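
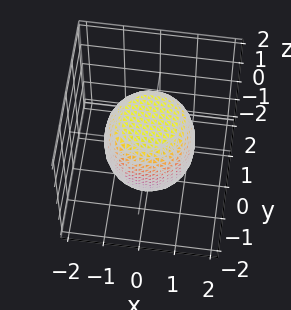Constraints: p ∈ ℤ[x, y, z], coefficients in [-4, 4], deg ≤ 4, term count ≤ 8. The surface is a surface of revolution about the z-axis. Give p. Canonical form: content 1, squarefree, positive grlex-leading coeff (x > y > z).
2*x^4 + 4*x^2*y^2 + 2*y^4 - x^2 - y^2 + 2*z^2 - 3

First, the degree is 4 — no degree-3 surface has this shape.
Then, by symmetry, the surface is invariant under rotation about z: p = q(x² + y², z).
Then, from the axis intercepts and sections: a circular section at z = 1 has radius exactly 1.
Finally, solving for integer coefficients yields p as stated.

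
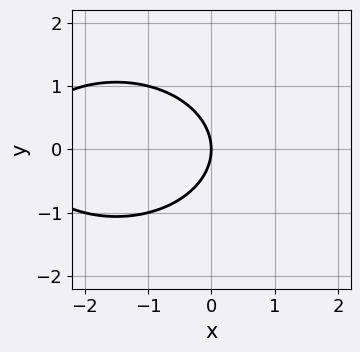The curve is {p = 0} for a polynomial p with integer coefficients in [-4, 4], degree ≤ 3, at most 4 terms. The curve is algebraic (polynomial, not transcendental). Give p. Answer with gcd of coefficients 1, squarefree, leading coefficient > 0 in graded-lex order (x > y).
1. The degree is 2 — the shape is more complex than any degree-1 curve.
2. Symmetries: it's symmetric under y → −y, forcing even powers of y.
3. Reading off the gridlines: it crosses the y-axis at the gridline y = 0; one x-axis crossing is at x = 0.
4. Assembling these constraints gives the stated polynomial.

x^2 + 2*y^2 + 3*x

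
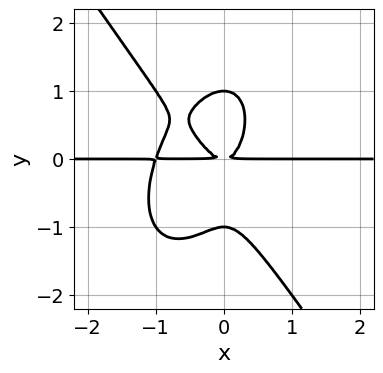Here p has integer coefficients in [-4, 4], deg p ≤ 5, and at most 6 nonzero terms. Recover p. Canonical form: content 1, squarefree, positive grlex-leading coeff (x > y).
3*x^3*y + y^4 + 3*x^2*y - y^2

First, deg p = 4. No degree-3 curve has this shape.
Next, reading off the gridlines: the y-axis gridline crossings are at y ∈ {-1, 1}; the visible x-axis segment lies entirely on the curve.
Finally, putting this together gives p.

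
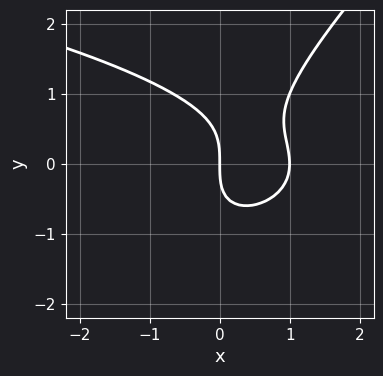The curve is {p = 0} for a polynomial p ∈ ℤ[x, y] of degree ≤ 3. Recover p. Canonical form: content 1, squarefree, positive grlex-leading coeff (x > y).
2*x*y^2 - 2*y^3 + 3*x^2 - 3*x

First, degree: no degree-2 curve has this shape, so deg p = 3.
Next, from the visible intercepts: the x-axis gridline crossings are at x ∈ {0, 1}; it crosses the y-axis at the gridline y = 0.
Finally, assembling these constraints gives the stated polynomial.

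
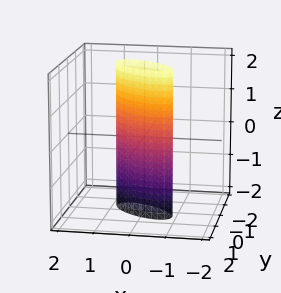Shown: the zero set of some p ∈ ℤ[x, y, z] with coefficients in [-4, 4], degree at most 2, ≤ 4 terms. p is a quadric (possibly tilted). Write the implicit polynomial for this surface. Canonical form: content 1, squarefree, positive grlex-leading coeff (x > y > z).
(a) deg p = 2.
(b) Against the integer gridlines: the surface avoids every integer z-axis point in the box.
(c) These observations pin down the coefficients.

2*x^2 + 3*x*y + 3*y^2 - 1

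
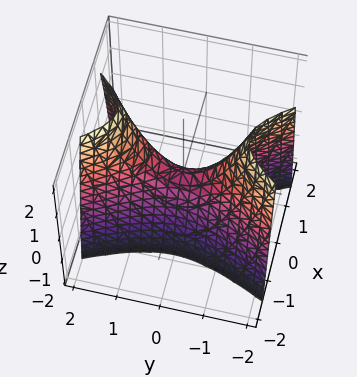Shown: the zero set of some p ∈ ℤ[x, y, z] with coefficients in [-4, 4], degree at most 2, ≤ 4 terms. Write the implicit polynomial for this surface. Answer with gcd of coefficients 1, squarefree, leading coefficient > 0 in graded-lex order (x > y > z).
3*x^2 - y^2 + z

First, degree: a saddle surface; a quadric, so deg p = 2.
Then, symmetries: the x ↦ −x reflection is a symmetry, so x appears only in even powers; mirror symmetry y ↦ −y ⇒ only even powers of y.
Then, against the integer gridlines: it crosses the z-axis at the gridline z = 0; it meets the x-axis at x = 0 (among the integer gridlines); it meets the y-axis at y = 0 (among the integer gridlines).
Finally, the integer polynomial consistent with all of this is the stated p.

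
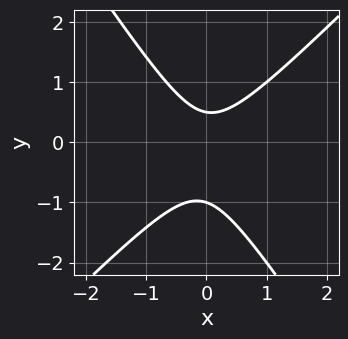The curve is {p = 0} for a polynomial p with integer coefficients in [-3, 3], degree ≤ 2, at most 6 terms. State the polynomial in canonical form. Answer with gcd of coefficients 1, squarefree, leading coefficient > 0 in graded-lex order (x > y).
3*x^2 - x*y - 2*y^2 - y + 1

(a) deg p = 2. A generic line meets the curve in up to 2 points.
(b) Against the integer gridlines: one y-axis crossing is at y = -1; the curve avoids every integer x-axis point in the box.
(c) Together with the visible shape, these determine p as stated.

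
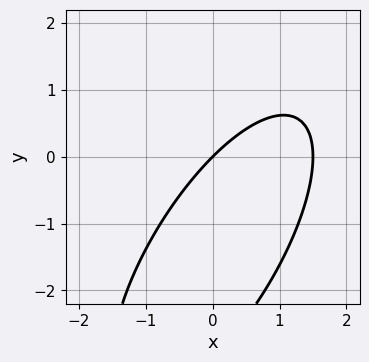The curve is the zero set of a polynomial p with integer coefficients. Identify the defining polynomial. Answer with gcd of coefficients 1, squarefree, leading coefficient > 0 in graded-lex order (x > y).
1. Degree: the shape is more complex than any degree-1 curve, so deg p = 2.
2. From the axis intercepts and sections: it meets the y-axis at y = 0 (among the integer gridlines); it meets the x-axis at x = 0 (among the integer gridlines).
3. Together with the visible shape, these determine p as stated.

2*x^2 - 2*x*y + y^2 - 3*x + 3*y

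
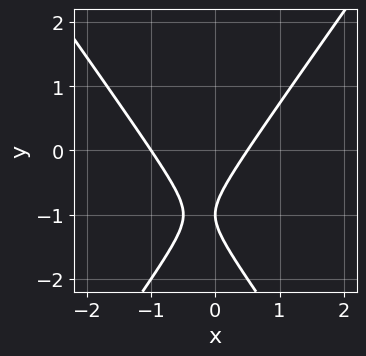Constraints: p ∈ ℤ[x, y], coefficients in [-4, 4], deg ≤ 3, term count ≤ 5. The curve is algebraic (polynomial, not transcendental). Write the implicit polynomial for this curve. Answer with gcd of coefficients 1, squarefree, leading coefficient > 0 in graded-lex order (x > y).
2*x^2 - y^2 + x - 2*y - 1

First, the degree is 2 — a generic line meets the curve in up to 2 points.
Then, from the visible intercepts: it crosses the x-axis at the gridline x = -1; it meets the y-axis at y = -1 (among the integer gridlines).
Finally, these observations pin down the coefficients.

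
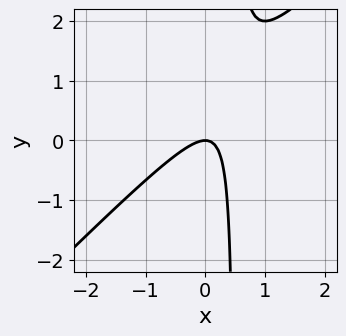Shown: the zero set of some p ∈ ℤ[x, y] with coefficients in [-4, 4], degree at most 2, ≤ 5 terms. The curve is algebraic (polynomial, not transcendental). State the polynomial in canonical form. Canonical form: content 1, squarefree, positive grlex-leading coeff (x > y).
2*x^2 - 2*x*y + y

(a) The degree is 2 — a generic line meets the curve in up to 2 points.
(b) Checking where it meets the axes: one x-axis crossing is at x = 0; it crosses the y-axis at the gridline y = 0.
(c) Together with the visible shape, these determine p as stated.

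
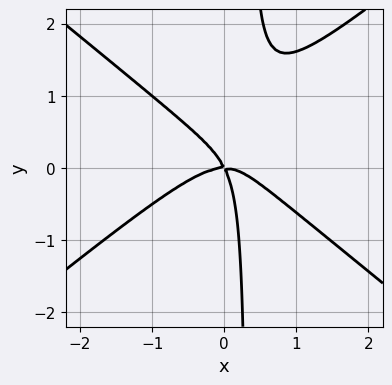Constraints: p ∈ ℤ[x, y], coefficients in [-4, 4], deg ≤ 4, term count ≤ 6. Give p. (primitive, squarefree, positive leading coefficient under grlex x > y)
2*x^3 - 3*x*y^2 + 2*x*y + y^2

(a) deg p = 3.
(b) Against the integer gridlines: it crosses the x-axis at the gridline x = 0; it meets the y-axis at y = 0 (among the integer gridlines).
(c) Assembling these constraints gives the stated polynomial.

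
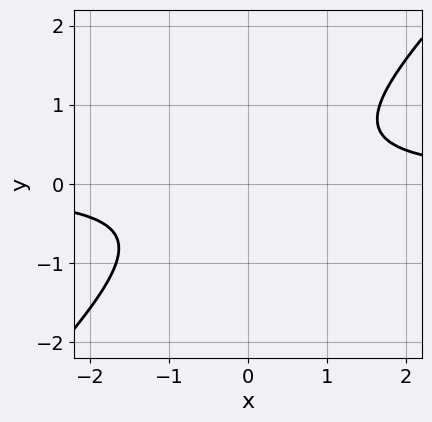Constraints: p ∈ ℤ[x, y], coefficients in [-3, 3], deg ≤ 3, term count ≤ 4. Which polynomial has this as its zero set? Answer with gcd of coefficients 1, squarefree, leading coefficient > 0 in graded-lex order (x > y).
(a) Degree: a generic line meets the curve in up to 2 points, so deg p = 2.
(b) From the axis intercepts and sections: it misses every integer gridline on the y-axis; no x-intercept at any integer in the box.
(c) Fitting integer coefficients to these (and the overall shape) gives p.

3*x*y - 3*y^2 - 2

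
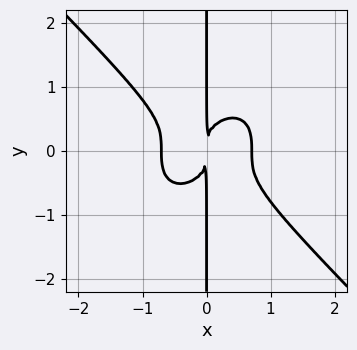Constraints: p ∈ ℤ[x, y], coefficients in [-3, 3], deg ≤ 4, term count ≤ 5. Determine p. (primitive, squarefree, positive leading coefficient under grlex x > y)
2*x^4 + 2*x*y^3 - x^2

The degree is 4 — no degree-3 curve has this shape.
Reading off the gridlines: every point of the y-axis in the box is on the curve.
Assembling these constraints gives the stated polynomial.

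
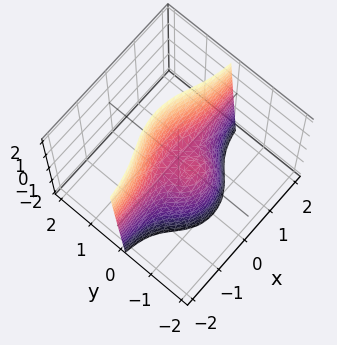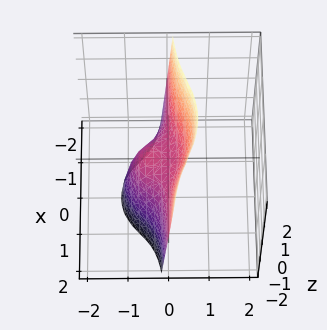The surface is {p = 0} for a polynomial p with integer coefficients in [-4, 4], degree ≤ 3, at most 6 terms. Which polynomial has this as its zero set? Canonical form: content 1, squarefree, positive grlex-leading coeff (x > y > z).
1. deg p = 3.
2. Reading off the gridlines: every point of the x-axis in the box is on the surface; it crosses the z-axis at the gridline z = 0.
3. Fitting integer coefficients to these (and the overall shape) gives p.

3*x^2*y + 3*y^3 + 2*y^2 - z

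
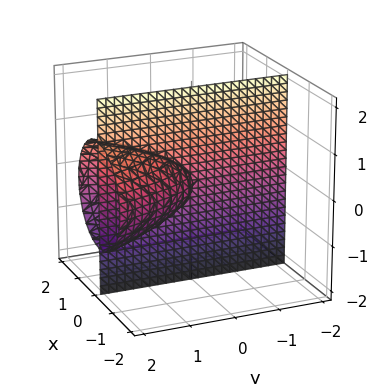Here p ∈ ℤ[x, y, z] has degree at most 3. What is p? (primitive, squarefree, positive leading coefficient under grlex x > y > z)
3*x^3 + 3*x*z^2 - 2*x*y

First, the picture has 2 separate pieces. Treating them together as one polynomial.
Next, deg p = 3. A generic line meets the surface in up to 3 points.
Then, against the integer gridlines: the visible y-axis segment lies entirely on the surface; the visible z-axis segment lies entirely on the surface.
Finally, the integer polynomial consistent with all of this is the stated p.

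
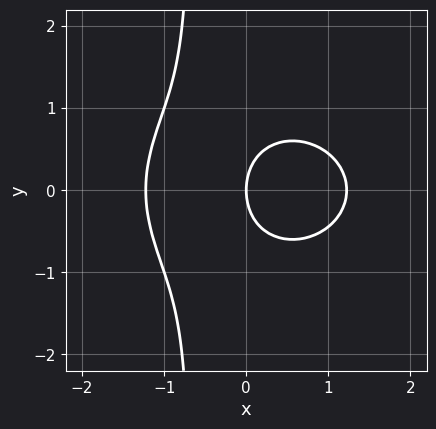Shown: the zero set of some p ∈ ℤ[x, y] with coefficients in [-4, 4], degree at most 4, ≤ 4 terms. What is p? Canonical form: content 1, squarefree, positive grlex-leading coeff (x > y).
1. deg p = 3. A generic line meets the curve in up to 3 points.
2. Symmetries: mirror symmetry y ↦ −y ⇒ only even powers of y.
3. Against the integer gridlines: it crosses the x-axis at the gridline x = 0; it meets the y-axis at y = 0 (among the integer gridlines).
4. Together with the visible shape, these determine p as stated.

2*x^3 + 3*x*y^2 + 2*y^2 - 3*x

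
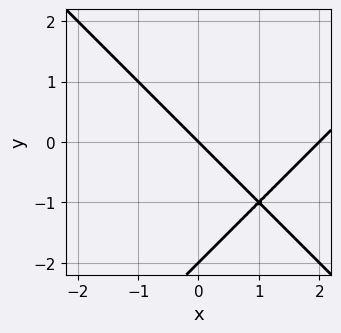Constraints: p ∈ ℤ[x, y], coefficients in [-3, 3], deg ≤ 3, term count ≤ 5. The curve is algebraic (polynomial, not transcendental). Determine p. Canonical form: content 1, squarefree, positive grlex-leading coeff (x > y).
deg p = 2.
Against the integer gridlines: the x-axis gridline crossings are at x ∈ {0, 2}; among the integer gridlines, it crosses the y-axis at y ∈ {-2, 0}.
These observations pin down the coefficients.

x^2 - y^2 - 2*x - 2*y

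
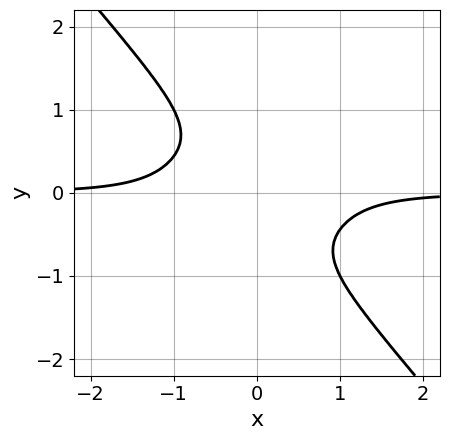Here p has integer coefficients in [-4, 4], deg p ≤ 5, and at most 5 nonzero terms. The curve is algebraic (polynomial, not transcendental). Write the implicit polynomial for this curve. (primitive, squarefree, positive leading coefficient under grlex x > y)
2*x^3*y - x^2*y^2 + 2*y^4 + 1

1. deg p = 4.
2. From the visible intercepts: the curve avoids every integer y-axis point in the box; it misses every integer gridline on the x-axis.
3. The integer polynomial consistent with all of this is the stated p.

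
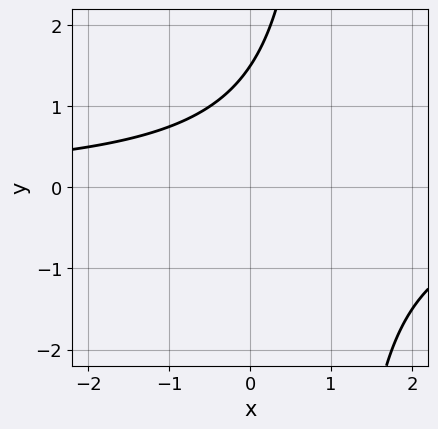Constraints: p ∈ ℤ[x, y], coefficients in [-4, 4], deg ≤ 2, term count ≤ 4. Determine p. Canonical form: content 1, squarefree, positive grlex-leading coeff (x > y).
deg p = 2. No degree-1 curve has this shape.
Observable constraints: it misses every integer gridline on the x-axis.
Fitting integer coefficients to these (and the overall shape) gives p.

2*x*y - 2*y + 3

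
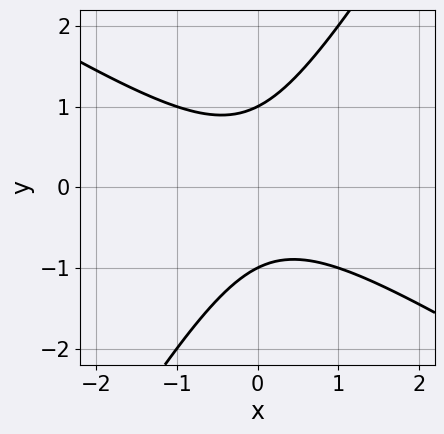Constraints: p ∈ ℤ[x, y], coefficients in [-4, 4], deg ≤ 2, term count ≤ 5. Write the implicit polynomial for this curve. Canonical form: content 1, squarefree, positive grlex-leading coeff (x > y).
(a) deg p = 2.
(b) Against the integer gridlines: the curve avoids every integer x-axis point in the box; the y-axis gridline crossings are at y ∈ {-1, 1}.
(c) The integer polynomial consistent with all of this is the stated p.

x^2 + x*y - y^2 + 1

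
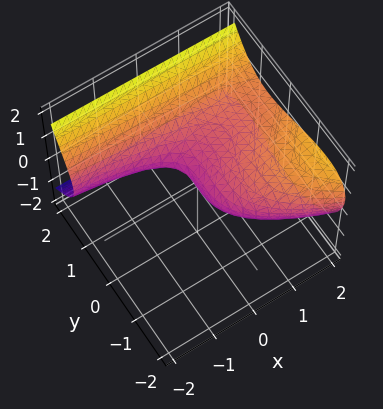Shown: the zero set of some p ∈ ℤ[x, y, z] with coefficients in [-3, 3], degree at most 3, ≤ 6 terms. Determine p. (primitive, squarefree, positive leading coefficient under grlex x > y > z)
y^3 + y^2*z - x*y - 3*z^2 + 2*x

First, degree: no degree-2 surface has this shape, so deg p = 3.
Next, against the integer gridlines: it meets the x-axis at x = 0 (among the integer gridlines); one z-axis crossing is at z = 0; it crosses the y-axis at the gridline y = 0.
Finally, putting this together gives p.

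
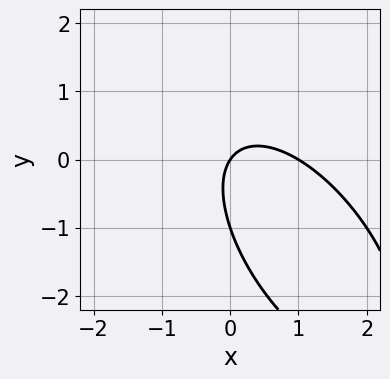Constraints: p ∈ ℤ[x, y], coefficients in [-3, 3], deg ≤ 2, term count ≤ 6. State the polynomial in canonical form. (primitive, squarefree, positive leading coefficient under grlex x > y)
3*x^2 + 3*x*y + 2*y^2 - 3*x + 2*y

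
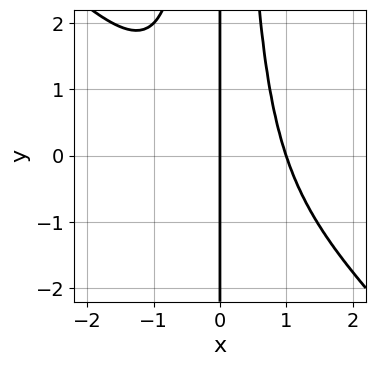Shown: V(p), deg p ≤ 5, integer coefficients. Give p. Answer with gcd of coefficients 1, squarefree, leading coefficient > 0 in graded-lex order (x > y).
The degree is 4 — no degree-3 curve has this shape.
Against the integer gridlines: among the integer gridlines, it crosses the x-axis at x ∈ {0, 1}; every point of the y-axis in the box is on the curve.
Putting this together gives p.

x^4 + x^3*y - x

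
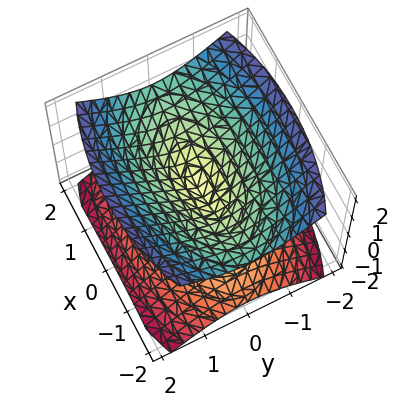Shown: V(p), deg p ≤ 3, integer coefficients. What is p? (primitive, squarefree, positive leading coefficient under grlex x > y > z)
(a) The picture has 2 separate pieces.
(b) The degree is 2 — two nappes meeting at a single point; a quadric.
(c) Symmetries: mirror symmetry y ↦ −y ⇒ only even powers of y; mirror symmetry x ↦ −x ⇒ only even powers of x; it's symmetric under z → −z, forcing even powers of z.
(d) Checking where it meets the axes: it crosses the x-axis at the gridline x = 0; it meets the y-axis at y = 0 (among the integer gridlines).
(e) Matching integer coefficients to the picture gives p.

x^2 + 3*y^2 - 3*z^2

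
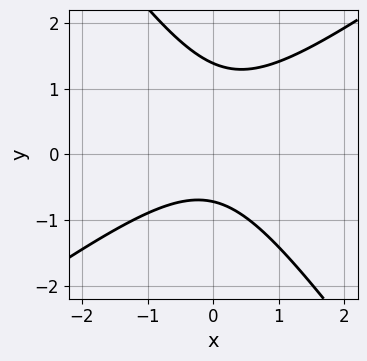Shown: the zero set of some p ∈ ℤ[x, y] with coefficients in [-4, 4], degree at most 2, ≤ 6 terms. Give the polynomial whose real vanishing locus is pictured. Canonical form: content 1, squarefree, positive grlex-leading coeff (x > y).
3*x^2 - 2*x*y - 3*y^2 + 2*y + 3

(a) deg p = 2.
(b) Observable constraints: the curve avoids every integer x-axis point in the box.
(c) Assembling these constraints gives the stated polynomial.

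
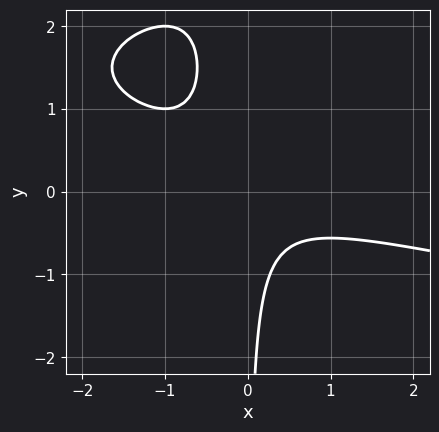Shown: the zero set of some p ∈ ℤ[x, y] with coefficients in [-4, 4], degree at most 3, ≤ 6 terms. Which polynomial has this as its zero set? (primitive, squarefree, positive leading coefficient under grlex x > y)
x*y^2 - x^2 - 3*x*y - 1

First, degree: the shape is more complex than any degree-2 curve, so deg p = 3.
Then, against the integer gridlines: it misses every integer gridline on the x-axis; no y-intercept at any integer in the box.
Finally, these observations pin down the coefficients.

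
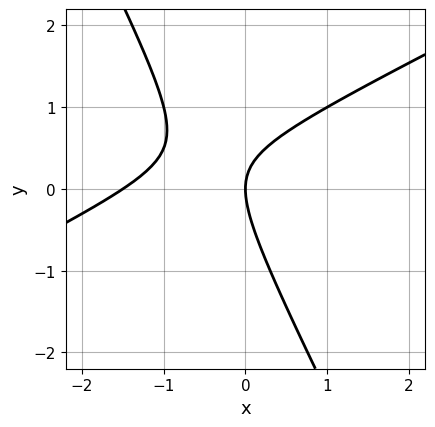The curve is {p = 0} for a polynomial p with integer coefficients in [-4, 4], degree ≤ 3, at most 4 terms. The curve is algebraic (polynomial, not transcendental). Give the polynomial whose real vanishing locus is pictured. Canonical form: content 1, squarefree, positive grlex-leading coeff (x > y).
1. deg p = 2. A generic line meets the curve in up to 2 points.
2. Reading off the gridlines: it meets the x-axis at x = 0 (among the integer gridlines); it meets the y-axis at y = 0 (among the integer gridlines).
3. Fitting integer coefficients to these (and the overall shape) gives p.

2*x^2 - 3*x*y - 2*y^2 + 3*x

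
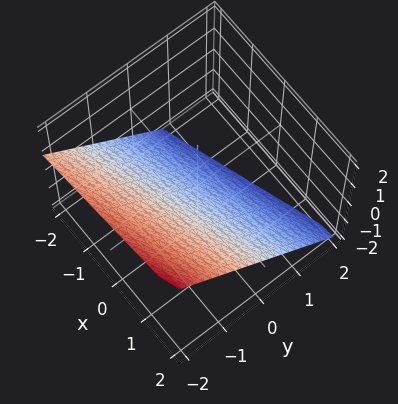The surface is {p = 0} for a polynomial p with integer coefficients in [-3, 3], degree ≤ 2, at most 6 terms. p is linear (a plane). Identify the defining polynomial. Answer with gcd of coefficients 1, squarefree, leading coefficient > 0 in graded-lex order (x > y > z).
x - 3*y - 3*z - 2

1. The degree is 1 — every cross-section is a straight line — this is a plane.
2. Checking where it meets the axes: it meets the x-axis at x = 2 (among the integer gridlines).
3. The integer polynomial consistent with all of this is the stated p.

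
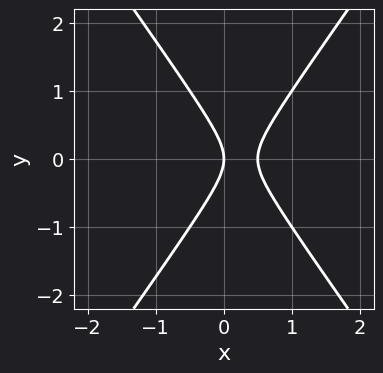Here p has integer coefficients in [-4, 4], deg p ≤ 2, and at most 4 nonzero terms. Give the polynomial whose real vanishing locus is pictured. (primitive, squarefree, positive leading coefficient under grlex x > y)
1. Degree: no degree-1 curve has this shape, so deg p = 2.
2. Symmetries: the y ↦ −y reflection is a symmetry, so y appears only in even powers.
3. Checking where it meets the axes: it crosses the y-axis at the gridline y = 0; it meets the x-axis at x = 0 (among the integer gridlines).
4. Assembling these constraints gives the stated polynomial.

2*x^2 - y^2 - x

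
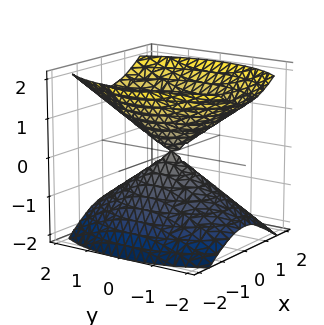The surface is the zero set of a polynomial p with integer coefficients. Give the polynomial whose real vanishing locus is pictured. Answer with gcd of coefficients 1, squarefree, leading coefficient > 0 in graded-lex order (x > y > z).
2*x^2 + y^2 - 2*z^2

First, there are 2 components. Treating them together as one polynomial.
Next, degree: a double cone through the origin; a quadric, so deg p = 2.
Then, symmetries: it's symmetric under z → −z, forcing even powers of z; it's symmetric under x → −x, forcing even powers of x; mirror symmetry y ↦ −y ⇒ only even powers of y.
Then, reading off the gridlines: one x-axis crossing is at x = 0; one y-axis crossing is at y = 0.
Finally, the integer polynomial consistent with all of this is the stated p.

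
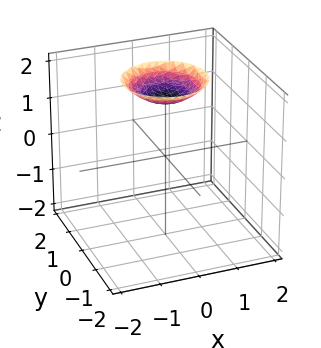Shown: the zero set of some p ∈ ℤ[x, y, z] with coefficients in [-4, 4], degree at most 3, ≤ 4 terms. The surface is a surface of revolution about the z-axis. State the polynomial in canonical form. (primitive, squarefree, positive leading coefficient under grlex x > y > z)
x^2 + y^2 - 2*z + 3

First, deg p = 2.
Next, symmetry: every cross-section ⟂ z is a circle, so x, y appear only via x² + y².
Then, from the visible intercepts: no y-intercept at any integer in the box; the surface avoids every integer x-axis point in the box; a circular section at z = 2 has radius exactly 1.
Finally, the integer polynomial consistent with all of this is the stated p.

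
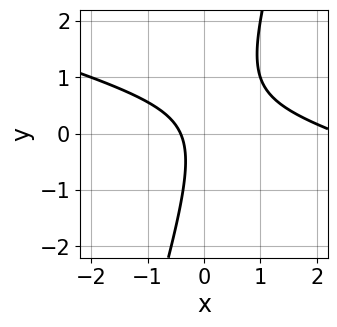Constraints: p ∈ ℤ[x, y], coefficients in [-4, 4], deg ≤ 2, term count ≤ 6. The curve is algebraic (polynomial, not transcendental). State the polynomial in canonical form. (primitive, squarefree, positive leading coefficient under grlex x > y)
1. deg p = 2. No degree-1 curve has this shape.
2. Observable constraints: no y-intercept at any integer in the box.
3. Fitting integer coefficients to these (and the overall shape) gives p.

x^2 + 3*x*y - y^2 - 2*x - 1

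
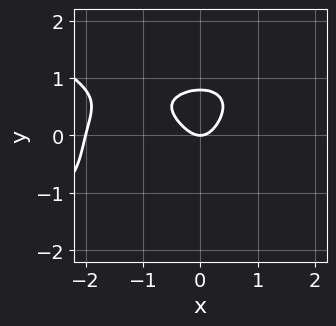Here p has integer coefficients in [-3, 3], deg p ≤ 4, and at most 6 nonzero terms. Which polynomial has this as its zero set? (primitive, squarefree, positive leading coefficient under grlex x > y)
2*y^4 + x^3 + 2*x^2 - y

The degree is 4 — no degree-3 curve has this shape.
Against the integer gridlines: it crosses the y-axis at the gridline y = 0; the x-axis gridline crossings are at x ∈ {-2, 0}.
Assembling these constraints gives the stated polynomial.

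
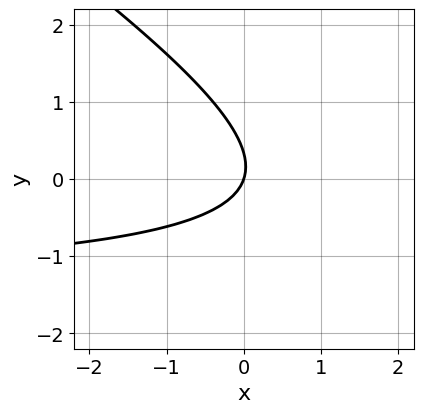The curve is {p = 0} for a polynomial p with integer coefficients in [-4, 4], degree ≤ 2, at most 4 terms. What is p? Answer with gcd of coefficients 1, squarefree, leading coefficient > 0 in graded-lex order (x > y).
deg p = 2.
Reading off the gridlines: one y-axis crossing is at y = 0; one x-axis crossing is at x = 0.
Together with the visible shape, these determine p as stated.

2*x*y + 3*y^2 + 3*x - y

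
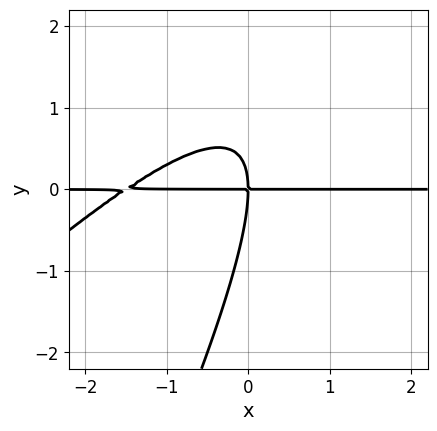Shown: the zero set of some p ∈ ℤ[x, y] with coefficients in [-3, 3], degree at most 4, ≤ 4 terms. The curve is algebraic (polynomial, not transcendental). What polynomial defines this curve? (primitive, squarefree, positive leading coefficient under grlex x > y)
2*x^2*y - 3*x*y^2 + y^3 + 3*x*y

Degree: no degree-2 curve has this shape, so deg p = 3.
From the axis intercepts and sections: it meets the y-axis at y = 0 (among the integer gridlines); the visible x-axis segment lies entirely on the curve.
The integer polynomial consistent with all of this is the stated p.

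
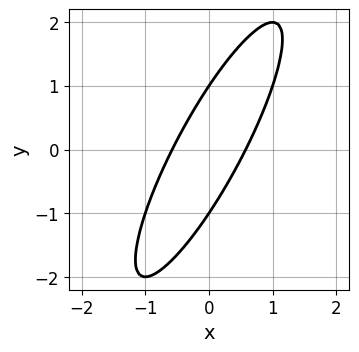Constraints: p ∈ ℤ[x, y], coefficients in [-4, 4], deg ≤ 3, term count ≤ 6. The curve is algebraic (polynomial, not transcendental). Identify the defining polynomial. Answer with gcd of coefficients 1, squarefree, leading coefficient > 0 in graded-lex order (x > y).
3*x^2 - 3*x*y + y^2 - 1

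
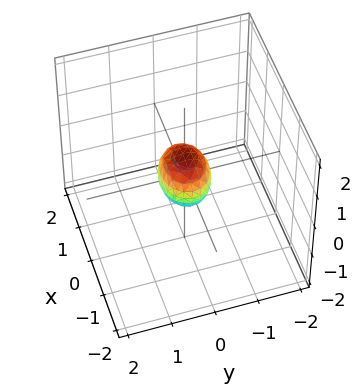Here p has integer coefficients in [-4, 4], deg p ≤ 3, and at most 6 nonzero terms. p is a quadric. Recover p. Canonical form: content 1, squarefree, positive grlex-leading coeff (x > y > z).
2*x^2 + 3*y^2 + 2*z^2 - 1

1. The degree is 2 — bounded and convex; a quadric.
2. Symmetries: mirror symmetry z ↦ −z ⇒ only even powers of z; the x ↦ −x reflection is a symmetry, so x appears only in even powers; mirror symmetry y ↦ −y ⇒ only even powers of y.
3. Fitting integer coefficients to these (and the overall shape) gives p.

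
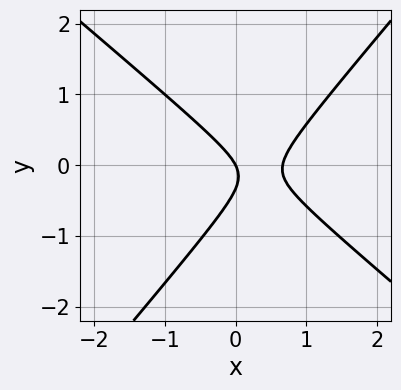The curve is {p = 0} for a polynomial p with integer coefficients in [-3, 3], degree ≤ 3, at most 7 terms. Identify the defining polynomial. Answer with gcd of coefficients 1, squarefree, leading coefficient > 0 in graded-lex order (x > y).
3*x^2 + x*y - 3*y^2 - 2*x - y

First, the degree is 2 — no degree-1 curve has this shape.
Next, reading off the gridlines: it crosses the x-axis at the gridline x = 0; it meets the y-axis at y = 0 (among the integer gridlines).
Finally, together with the visible shape, these determine p as stated.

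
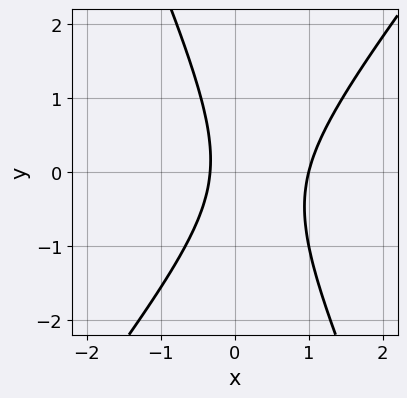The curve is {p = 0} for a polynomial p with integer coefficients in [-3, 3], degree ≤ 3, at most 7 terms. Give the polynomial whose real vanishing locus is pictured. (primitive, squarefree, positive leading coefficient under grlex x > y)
1. deg p = 2. No degree-1 curve has this shape.
2. Reading off the gridlines: one x-axis crossing is at x = 1; no y-intercept at any integer in the box.
3. Together with the visible shape, these determine p as stated.

3*x^2 - x*y - y^2 - 2*x - 1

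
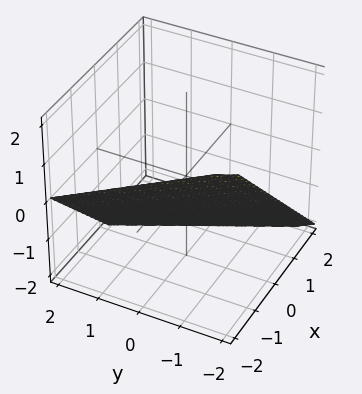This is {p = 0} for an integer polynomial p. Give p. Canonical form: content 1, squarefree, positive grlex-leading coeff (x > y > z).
2*x + y + 2*z + 2

(a) deg p = 1. The surface is flat (a plane).
(b) Observable constraints: it meets the z-axis at z = -1 (among the integer gridlines); it meets the x-axis at x = -1 (among the integer gridlines).
(c) Assembling these constraints gives the stated polynomial. Check: (0, -2, 0) on the y-axis lies on the surface, and p(0, -2, 0) = 0. ✓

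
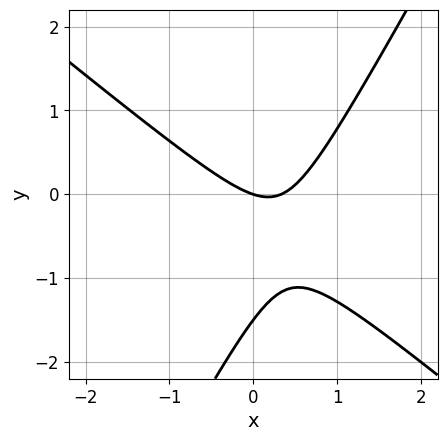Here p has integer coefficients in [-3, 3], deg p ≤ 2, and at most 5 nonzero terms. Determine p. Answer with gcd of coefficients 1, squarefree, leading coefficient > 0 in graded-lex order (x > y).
3*x^2 + 2*x*y - 2*y^2 - x - 3*y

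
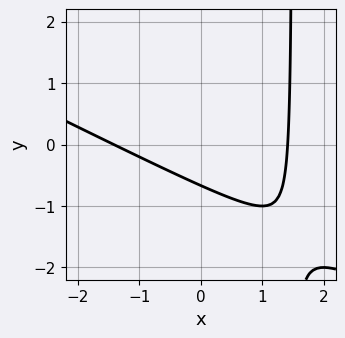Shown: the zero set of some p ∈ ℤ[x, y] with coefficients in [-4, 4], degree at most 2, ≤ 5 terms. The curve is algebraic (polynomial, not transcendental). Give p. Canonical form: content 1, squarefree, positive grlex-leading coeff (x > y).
x^2 + 2*x*y - 3*y - 2

1. Degree: no degree-1 curve has this shape, so deg p = 2.
2. Putting this together gives p.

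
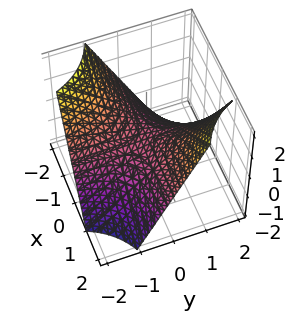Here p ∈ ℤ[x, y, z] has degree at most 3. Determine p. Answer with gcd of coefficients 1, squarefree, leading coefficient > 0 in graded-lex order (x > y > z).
x*y - z

deg p = 2. A hyperbolic paraboloid; a quadric.
From the axis intercepts and sections: the visible y-axis segment lies entirely on the surface; one z-axis crossing is at z = 0; every point of the x-axis in the box is on the surface.
Matching integer coefficients to the picture gives p.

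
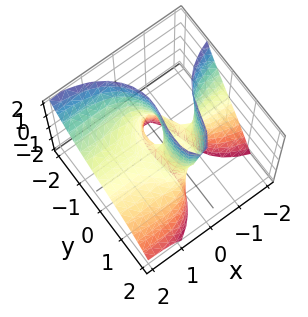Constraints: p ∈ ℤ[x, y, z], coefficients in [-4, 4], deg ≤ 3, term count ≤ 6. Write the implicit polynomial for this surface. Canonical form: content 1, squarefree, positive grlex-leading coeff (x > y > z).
1. Degree: the shape is more complex than any degree-2 surface, so deg p = 3.
2. Reading off the gridlines: among the integer gridlines, it crosses the y-axis at y ∈ {-1, 0, 1}; the visible x-axis segment lies entirely on the surface; every point of the z-axis in the box is on the surface.
3. Assembling these constraints gives the stated polynomial.

3*x^2*y + 3*x^2*z + y^3 + 3*x*z - y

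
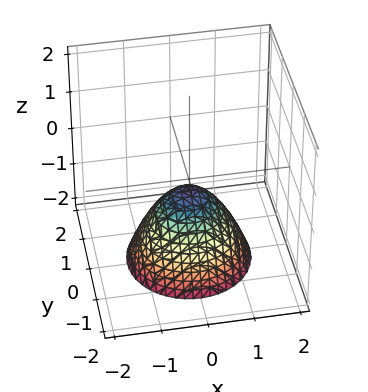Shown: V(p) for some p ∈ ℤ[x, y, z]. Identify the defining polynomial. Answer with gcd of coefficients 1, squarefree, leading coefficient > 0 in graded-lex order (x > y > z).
3*x^2 + 3*y^2 + 3*z + 1

1. Degree: no degree-1 surface has this shape, so deg p = 2.
2. Symmetries: rotational symmetry about the z-axis ⇒ p depends on x, y only through x² + y².
3. Checking where it meets the axes: no x-intercept at any integer in the box; a circular section at z = -2 has radius between 1 and 2; the surface avoids every integer y-axis point in the box.
4. Together with the visible shape, these determine p as stated.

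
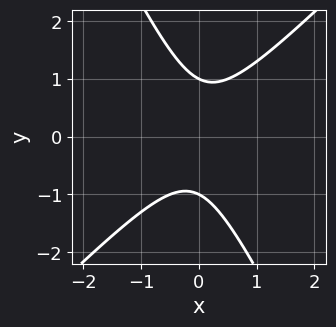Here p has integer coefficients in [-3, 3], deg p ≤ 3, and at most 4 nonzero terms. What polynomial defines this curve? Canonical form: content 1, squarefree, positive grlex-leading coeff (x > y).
2*x^2 - x*y - y^2 + 1

First, degree: a generic line meets the curve in up to 2 points, so deg p = 2.
Next, observable constraints: the curve avoids every integer x-axis point in the box; among the integer gridlines, it crosses the y-axis at y ∈ {-1, 1}.
Finally, together with the visible shape, these determine p as stated.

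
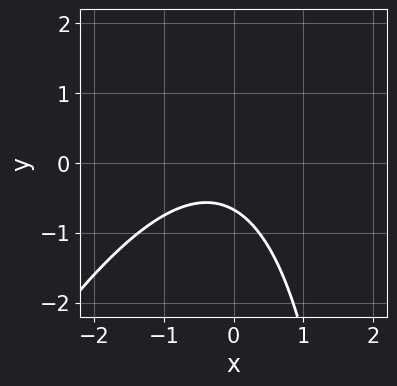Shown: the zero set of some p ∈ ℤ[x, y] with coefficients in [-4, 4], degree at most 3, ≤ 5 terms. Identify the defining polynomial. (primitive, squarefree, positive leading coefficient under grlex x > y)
2*x^2 - x*y + x + 3*y + 2

(a) The degree is 2 — no degree-1 curve has this shape.
(b) From the axis intercepts and sections: no x-intercept at any integer in the box.
(c) The integer polynomial consistent with all of this is the stated p.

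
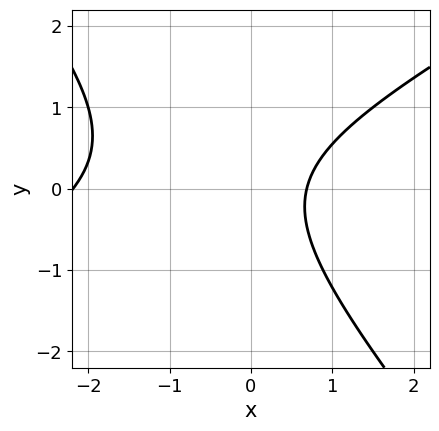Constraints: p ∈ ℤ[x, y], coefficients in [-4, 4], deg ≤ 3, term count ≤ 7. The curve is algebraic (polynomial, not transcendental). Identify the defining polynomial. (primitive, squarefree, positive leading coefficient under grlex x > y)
2*x^2 - 2*x*y - 3*y^2 + 3*x - 3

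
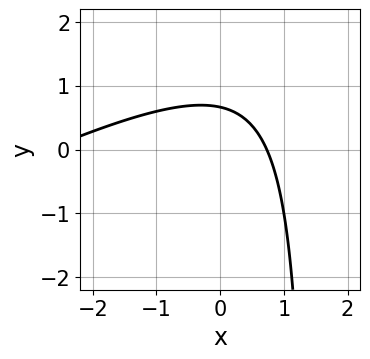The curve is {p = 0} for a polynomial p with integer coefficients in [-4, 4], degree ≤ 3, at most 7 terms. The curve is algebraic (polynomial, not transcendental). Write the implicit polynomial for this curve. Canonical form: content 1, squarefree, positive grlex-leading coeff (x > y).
Degree: no degree-1 curve has this shape, so deg p = 2.
Solving for integer coefficients yields p as stated.

x^2 - 2*x*y + 2*x + 3*y - 2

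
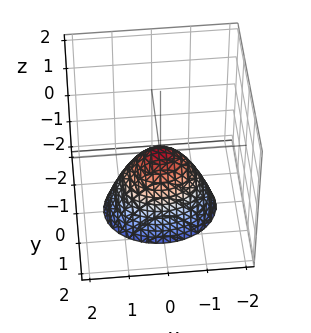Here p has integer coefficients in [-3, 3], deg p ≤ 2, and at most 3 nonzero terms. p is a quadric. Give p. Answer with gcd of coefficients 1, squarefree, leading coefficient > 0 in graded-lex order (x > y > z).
2*x^2 + 3*y^2 + 2*z

First, degree: a paraboloid; a quadric, so deg p = 2.
Next, symmetries: it's symmetric under y → −y, forcing even powers of y; it's symmetric under x → −x, forcing even powers of x.
Next, against the integer gridlines: it crosses the y-axis at the gridline y = 0; one x-axis crossing is at x = 0; it crosses the z-axis at the gridline z = 0.
Finally, fitting integer coefficients to these (and the overall shape) gives p.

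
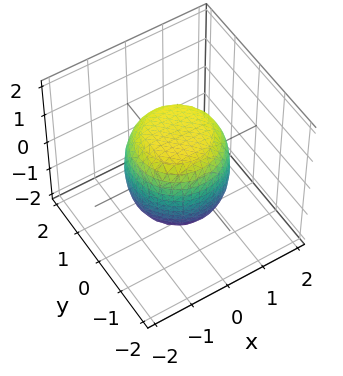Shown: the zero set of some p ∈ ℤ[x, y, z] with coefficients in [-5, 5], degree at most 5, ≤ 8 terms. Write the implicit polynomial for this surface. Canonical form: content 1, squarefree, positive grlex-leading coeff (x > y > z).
Degree: a generic line meets the surface in up to 4 points, so deg p = 4.
Symmetries: rotational symmetry about the z-axis ⇒ p depends on x, y only through x² + y².
Checking where it meets the axes: a circular section at z = 0 has radius between 1 and 2.
Solving for integer coefficients yields p as stated.

2*x^4 + 4*x^2*y^2 + 2*y^4 - x^2 - y^2 + 2*z^2 - 3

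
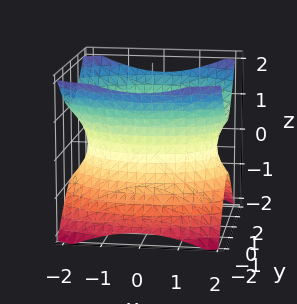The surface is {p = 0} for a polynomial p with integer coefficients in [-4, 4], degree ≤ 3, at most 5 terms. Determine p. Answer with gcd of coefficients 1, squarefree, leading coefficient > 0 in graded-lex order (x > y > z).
x^2 + 2*y^2 - 2*z^2 - 3

First, the degree is 2 — one connected sheet with a waist; a quadric.
Then, symmetries: mirror symmetry x ↦ −x ⇒ only even powers of x; the z ↦ −z reflection is a symmetry, so z appears only in even powers; it's symmetric under y → −y, forcing even powers of y.
Then, reading off the gridlines: no z-intercept at any integer in the box.
Finally, the integer polynomial consistent with all of this is the stated p.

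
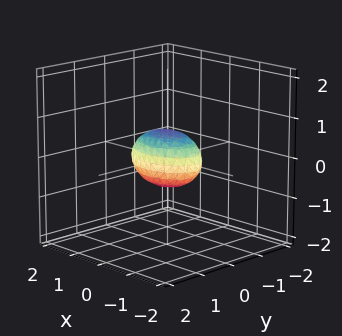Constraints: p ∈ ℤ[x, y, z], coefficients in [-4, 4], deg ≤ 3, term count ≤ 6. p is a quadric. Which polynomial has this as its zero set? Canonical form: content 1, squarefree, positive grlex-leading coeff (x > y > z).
x^2 + 2*y^2 + 2*z^2 - 1

The degree is 2 — a closed, bounded, convex surface; a quadric.
Symmetries: the x ↦ −x reflection is a symmetry, so x appears only in even powers; the z ↦ −z reflection is a symmetry, so z appears only in even powers; mirror symmetry y ↦ −y ⇒ only even powers of y.
From the axis intercepts and sections: among the integer gridlines, it crosses the x-axis at x ∈ {-1, 1}.
These observations pin down the coefficients.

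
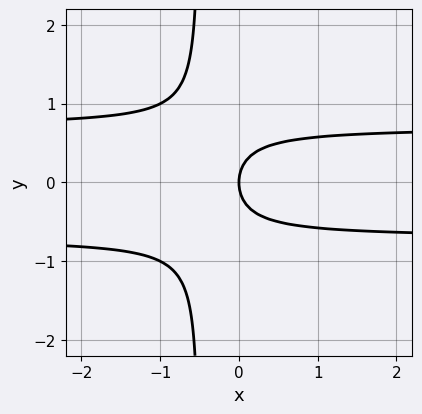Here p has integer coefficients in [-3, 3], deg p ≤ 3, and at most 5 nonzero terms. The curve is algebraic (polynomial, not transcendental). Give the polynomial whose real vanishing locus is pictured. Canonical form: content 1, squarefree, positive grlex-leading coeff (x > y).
(a) deg p = 3. No degree-2 curve has this shape.
(b) Symmetries: mirror symmetry y ↦ −y ⇒ only even powers of y.
(c) Reading off the gridlines: one x-axis crossing is at x = 0; one y-axis crossing is at y = 0.
(d) Matching integer coefficients to the picture gives p.

2*x*y^2 + y^2 - x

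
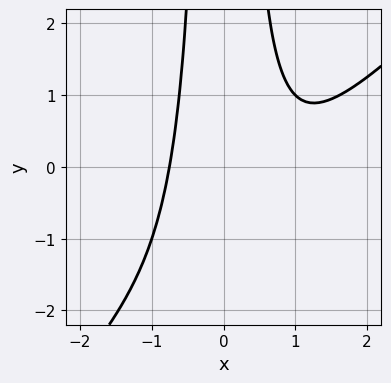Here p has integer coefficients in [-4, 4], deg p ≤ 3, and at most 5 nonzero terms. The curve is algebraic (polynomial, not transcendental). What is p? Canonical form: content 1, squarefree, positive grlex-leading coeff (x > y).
The degree is 3 — a generic line meets the curve in up to 3 points.
Against the integer gridlines: it misses every integer gridline on the y-axis.
The integer polynomial consistent with all of this is the stated p.

x^3 - x^2*y - x^2 + 1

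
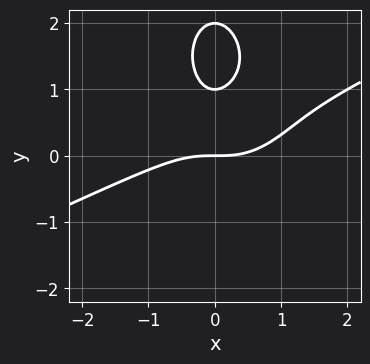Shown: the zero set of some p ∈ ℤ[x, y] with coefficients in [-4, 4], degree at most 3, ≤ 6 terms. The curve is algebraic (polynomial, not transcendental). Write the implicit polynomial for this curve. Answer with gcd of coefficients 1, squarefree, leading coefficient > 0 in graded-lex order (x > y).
x^3 - 2*x^2*y - y^3 + 3*y^2 - 2*y

The degree is 3 — no degree-2 curve has this shape.
From the axis intercepts and sections: among the integer gridlines, it crosses the y-axis at y ∈ {0, 1, 2}; one x-axis crossing is at x = 0.
Matching integer coefficients to the picture gives p.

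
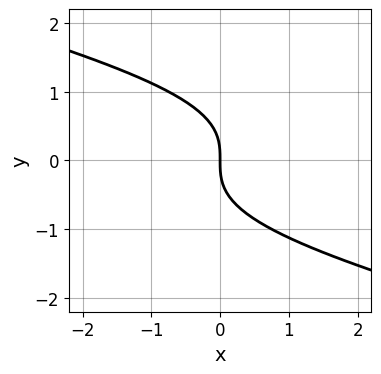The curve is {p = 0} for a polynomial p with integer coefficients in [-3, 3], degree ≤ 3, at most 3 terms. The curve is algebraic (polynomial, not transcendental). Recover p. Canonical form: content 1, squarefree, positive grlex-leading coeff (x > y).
x*y^2 + 3*y^3 + 3*x

First, the degree is 3 — the shape is more complex than any degree-2 curve.
Then, from the axis intercepts and sections: it meets the x-axis at x = 0 (among the integer gridlines); it crosses the y-axis at the gridline y = 0.
Finally, fitting integer coefficients to these (and the overall shape) gives p.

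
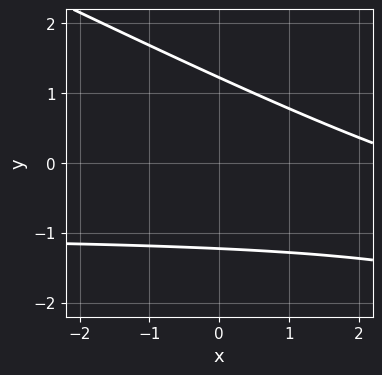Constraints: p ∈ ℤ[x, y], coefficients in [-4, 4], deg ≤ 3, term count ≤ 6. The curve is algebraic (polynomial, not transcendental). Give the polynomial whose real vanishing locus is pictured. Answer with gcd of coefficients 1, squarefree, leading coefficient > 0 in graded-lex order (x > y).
deg p = 2. A generic line meets the curve in up to 2 points.
From the visible intercepts: no x-intercept at any integer in the box.
The integer polynomial consistent with all of this is the stated p.

x*y + 2*y^2 + x - 3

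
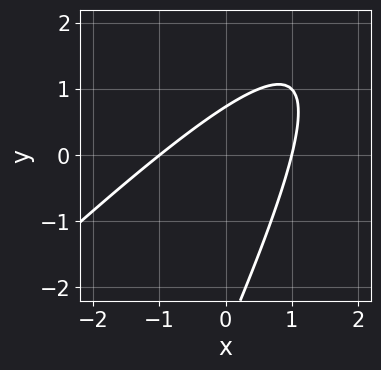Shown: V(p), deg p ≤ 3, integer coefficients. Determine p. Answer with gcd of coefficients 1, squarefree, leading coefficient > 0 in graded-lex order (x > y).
2*x^2 - 3*x*y + y^2 + 2*y - 2

Degree: no degree-1 curve has this shape, so deg p = 2.
From the axis intercepts and sections: among the integer gridlines, it crosses the x-axis at x ∈ {-1, 1}.
Together with the visible shape, these determine p as stated.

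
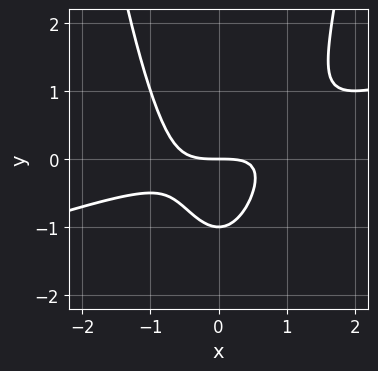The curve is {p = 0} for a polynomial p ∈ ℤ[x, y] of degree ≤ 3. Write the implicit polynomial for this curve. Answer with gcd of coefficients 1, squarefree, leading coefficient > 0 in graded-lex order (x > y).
1. deg p = 3. The shape is more complex than any degree-2 curve.
2. Reading off the gridlines: the y-axis gridline crossings are at y ∈ {-1, 0}; it meets the x-axis at x = 0 (among the integer gridlines).
3. Together with the visible shape, these determine p as stated.

x^3 - 3*x^2*y + 2*y^2 + 2*y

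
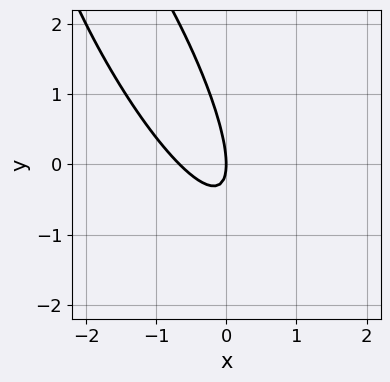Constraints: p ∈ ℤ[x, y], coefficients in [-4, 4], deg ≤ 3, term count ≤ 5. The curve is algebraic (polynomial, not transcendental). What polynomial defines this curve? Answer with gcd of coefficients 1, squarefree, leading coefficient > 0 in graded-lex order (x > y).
3*x^2 + 3*x*y + y^2 + 2*x

First, the degree is 2 — the shape is more complex than any degree-1 curve.
Next, from the axis intercepts and sections: it meets the x-axis at x = 0 (among the integer gridlines); one y-axis crossing is at y = 0.
Finally, the integer polynomial consistent with all of this is the stated p.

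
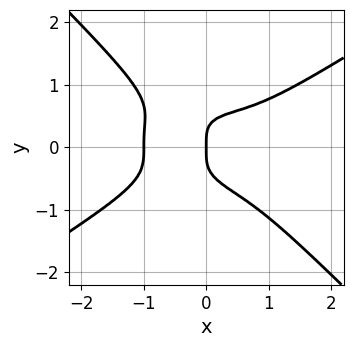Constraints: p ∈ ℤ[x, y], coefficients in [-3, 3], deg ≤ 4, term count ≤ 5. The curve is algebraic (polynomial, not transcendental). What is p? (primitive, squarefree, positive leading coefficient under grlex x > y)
x^4 - 2*x*y^3 - 3*y^4 + x

(a) deg p = 4. No degree-3 curve has this shape.
(b) Observable constraints: among the integer gridlines, it crosses the x-axis at x ∈ {-1, 0}; one y-axis crossing is at y = 0.
(c) Assembling these constraints gives the stated polynomial.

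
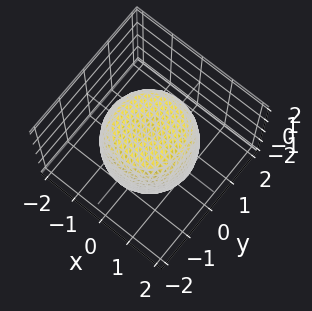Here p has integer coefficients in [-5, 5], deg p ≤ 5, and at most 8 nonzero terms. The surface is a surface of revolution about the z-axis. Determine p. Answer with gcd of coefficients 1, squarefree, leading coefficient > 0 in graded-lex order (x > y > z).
(a) Degree: a generic line meets the surface in up to 4 points, so deg p = 4.
(b) Symmetries: the z-axis is an axis of rotation, so x and y enter only as x² + y².
(c) Against the integer gridlines: a circular section at z = 0 has radius between 1 and 2.
(d) Together with the visible shape, these determine p as stated.

2*x^4 + 4*x^2*y^2 + 2*y^4 - 2*x^2 - 2*y^2 + 2*z^2 - 3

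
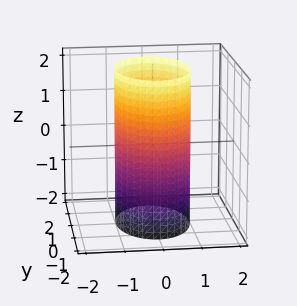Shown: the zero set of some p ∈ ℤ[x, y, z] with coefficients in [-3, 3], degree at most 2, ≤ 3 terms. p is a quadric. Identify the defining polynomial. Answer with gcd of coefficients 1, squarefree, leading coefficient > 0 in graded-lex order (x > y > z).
1. deg p = 2. Constant cross-section along one axis; a quadric.
2. Symmetries: it's symmetric under z → −z, forcing even powers of z; it's symmetric under y → −y, forcing even powers of y; mirror symmetry x ↦ −x ⇒ only even powers of x.
3. Reading off the gridlines: the surface avoids every integer z-axis point in the box; the x-axis gridline crossings are at x ∈ {-1, 1}.
4. Putting this together gives p.

2*x^2 + y^2 - 2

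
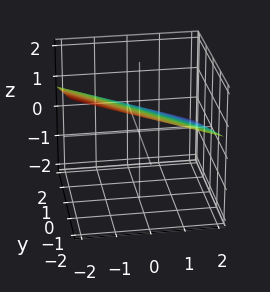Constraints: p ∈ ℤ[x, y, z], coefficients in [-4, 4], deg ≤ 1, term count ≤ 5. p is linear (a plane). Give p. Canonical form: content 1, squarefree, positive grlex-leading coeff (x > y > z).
(a) Degree: every cross-section is a straight line — this is a plane, so deg p = 1.
(b) From the axis intercepts and sections: it crosses the y-axis at the gridline y = 2; it meets the x-axis at x = 2 (among the integer gridlines).
(c) Matching integer coefficients to the picture gives p.

x + y + 3*z - 2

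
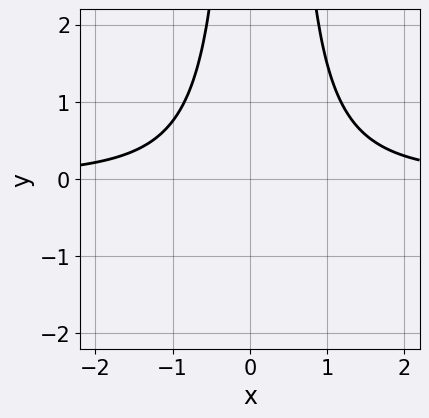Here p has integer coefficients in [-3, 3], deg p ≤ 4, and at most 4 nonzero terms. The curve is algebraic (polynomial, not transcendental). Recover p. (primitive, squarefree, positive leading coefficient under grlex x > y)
3*x^2*y - x*y - 3

(a) deg p = 3. The shape is more complex than any degree-2 curve.
(b) Observable constraints: the curve avoids every integer y-axis point in the box; it misses every integer gridline on the x-axis.
(c) Matching integer coefficients to the picture gives p.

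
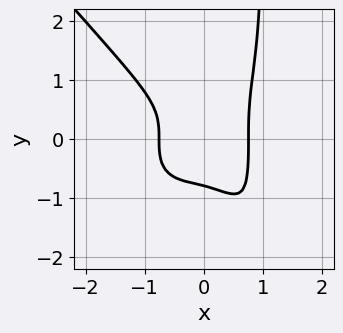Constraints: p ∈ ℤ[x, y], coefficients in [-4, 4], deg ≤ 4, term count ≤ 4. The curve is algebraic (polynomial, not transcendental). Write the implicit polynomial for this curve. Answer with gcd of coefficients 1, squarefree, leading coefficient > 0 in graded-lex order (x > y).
deg p = 4.
Solving for integer coefficients yields p as stated.

3*x^4 + 2*x*y^3 - 2*y^3 - 1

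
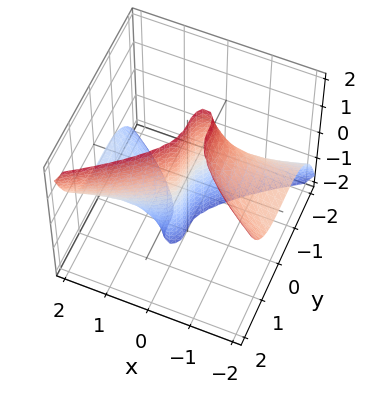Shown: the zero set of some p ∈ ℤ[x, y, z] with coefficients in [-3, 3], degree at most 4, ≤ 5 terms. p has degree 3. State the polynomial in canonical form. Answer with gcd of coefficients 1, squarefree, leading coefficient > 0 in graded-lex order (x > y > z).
1. The degree is 3 — the shape is more complex than any degree-2 surface.
2. From the axis intercepts and sections: every point of the z-axis in the box is on the surface; it meets the y-axis at y = 0 (among the integer gridlines).
3. Together with the visible shape, these determine p as stated.

x^2*z - y^3 + x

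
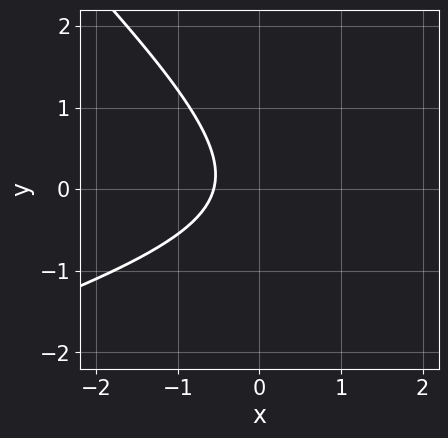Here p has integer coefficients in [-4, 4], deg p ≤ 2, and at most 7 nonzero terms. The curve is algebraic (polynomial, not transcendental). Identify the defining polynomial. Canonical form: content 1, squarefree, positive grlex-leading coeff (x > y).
x^2 - 2*x*y - 3*y^2 - 3*x - 2

Degree: no degree-1 curve has this shape, so deg p = 2.
Observable constraints: it misses every integer gridline on the y-axis.
Together with the visible shape, these determine p as stated.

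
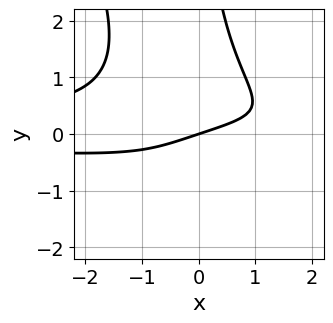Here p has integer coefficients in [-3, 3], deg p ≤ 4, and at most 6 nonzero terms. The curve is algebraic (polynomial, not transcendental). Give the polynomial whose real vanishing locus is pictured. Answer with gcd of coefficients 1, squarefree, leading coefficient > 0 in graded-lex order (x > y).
2*x^2*y^2 + x*y^3 + x - 3*y

(a) Degree: no degree-3 curve has this shape, so deg p = 4.
(b) Checking where it meets the axes: it crosses the x-axis at the gridline x = 0; one y-axis crossing is at y = 0.
(c) The integer polynomial consistent with all of this is the stated p.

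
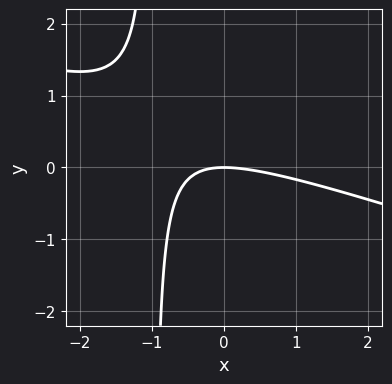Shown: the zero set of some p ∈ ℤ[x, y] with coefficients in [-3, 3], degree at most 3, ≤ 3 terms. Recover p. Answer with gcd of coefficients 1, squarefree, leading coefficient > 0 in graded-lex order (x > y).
x^2 + 3*x*y + 3*y

1. deg p = 2. A generic line meets the curve in up to 2 points.
2. Reading off the gridlines: it meets the x-axis at x = 0 (among the integer gridlines); one y-axis crossing is at y = 0.
3. The integer polynomial consistent with all of this is the stated p.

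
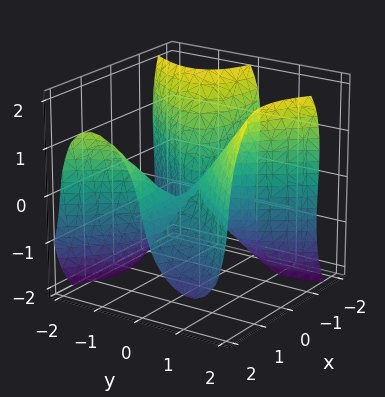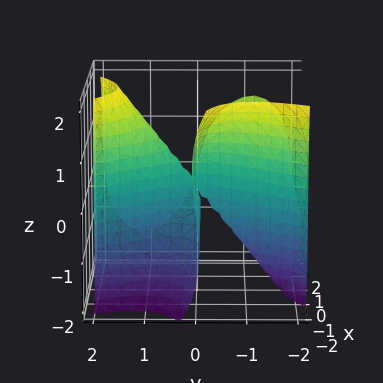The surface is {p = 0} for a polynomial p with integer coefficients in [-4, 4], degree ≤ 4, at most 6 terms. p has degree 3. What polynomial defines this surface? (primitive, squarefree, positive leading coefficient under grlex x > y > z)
(a) Degree: the shape is more complex than any degree-2 surface, so deg p = 3.
(b) From the visible intercepts: every point of the x-axis in the box is on the surface; it meets the y-axis at y = 0 (among the integer gridlines); one z-axis crossing is at z = 0.
(c) Assembling these constraints gives the stated polynomial.

3*x^2*y - 2*y^3 + z^3 - 2*x*y + x*z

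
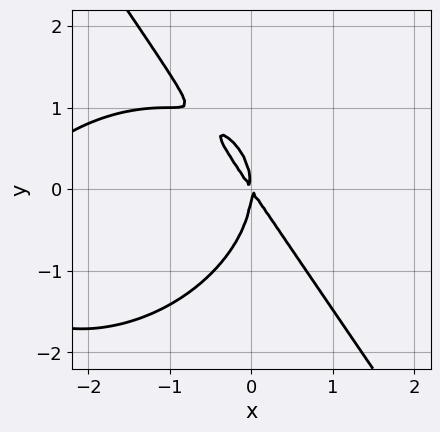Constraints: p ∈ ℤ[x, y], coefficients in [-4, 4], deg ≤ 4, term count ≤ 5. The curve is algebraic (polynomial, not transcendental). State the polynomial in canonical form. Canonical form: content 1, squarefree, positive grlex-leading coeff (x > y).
x^3 + x*y^2 + y^3 + 3*x^2 + 2*x*y

(a) deg p = 3.
(b) Against the integer gridlines: one x-axis crossing is at x = 0; it meets the y-axis at y = 0 (among the integer gridlines).
(c) The integer polynomial consistent with all of this is the stated p.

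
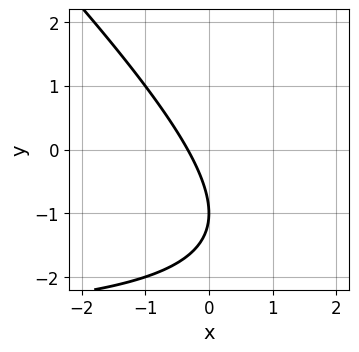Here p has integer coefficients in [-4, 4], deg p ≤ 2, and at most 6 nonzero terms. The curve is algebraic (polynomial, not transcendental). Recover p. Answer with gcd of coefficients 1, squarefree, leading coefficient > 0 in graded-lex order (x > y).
(a) deg p = 2. A generic line meets the curve in up to 2 points.
(b) Against the integer gridlines: it crosses the y-axis at the gridline y = -1.
(c) The integer polynomial consistent with all of this is the stated p.

x*y + y^2 + 3*x + 2*y + 1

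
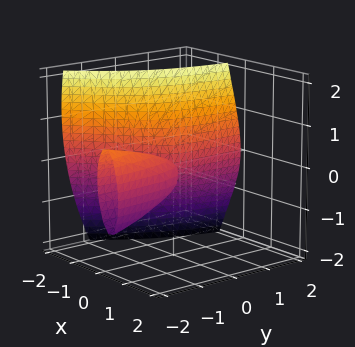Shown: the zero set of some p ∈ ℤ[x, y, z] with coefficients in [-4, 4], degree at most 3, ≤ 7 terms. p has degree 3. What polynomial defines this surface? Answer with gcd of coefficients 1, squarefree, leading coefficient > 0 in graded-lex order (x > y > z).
First, the picture has 2 separate pieces. Treating them together as one polynomial.
Next, deg p = 3. No degree-2 surface has this shape.
Then, against the integer gridlines: every point of the y-axis in the box is on the surface; it crosses the x-axis at the gridline x = 0.
Finally, solving for integer coefficients yields p as stated.

2*x^3 - 2*x^2*y + 2*x*y + x*z + z^2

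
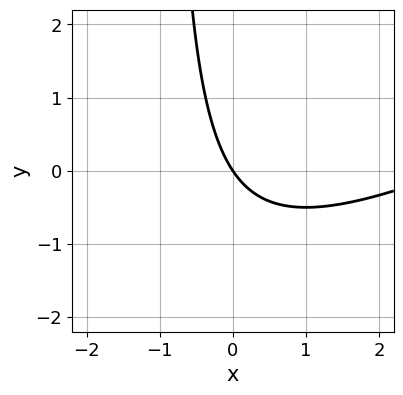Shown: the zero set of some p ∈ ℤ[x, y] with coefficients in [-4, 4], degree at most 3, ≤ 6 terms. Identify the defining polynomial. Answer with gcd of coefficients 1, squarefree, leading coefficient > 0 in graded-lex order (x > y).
(a) Degree: the shape is more complex than any degree-1 curve, so deg p = 2.
(b) Against the integer gridlines: one x-axis crossing is at x = 0; one y-axis crossing is at y = 0.
(c) Fitting integer coefficients to these (and the overall shape) gives p.

x^2 - 2*x*y - 3*x - 2*y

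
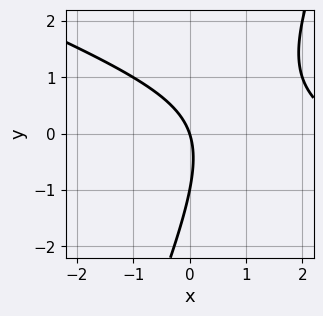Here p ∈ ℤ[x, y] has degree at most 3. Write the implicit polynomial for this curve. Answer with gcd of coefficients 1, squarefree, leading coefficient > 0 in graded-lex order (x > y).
First, the degree is 2 — the shape is more complex than any degree-1 curve.
Next, observable constraints: it meets the x-axis at x = 0 (among the integer gridlines); among the integer gridlines, it crosses the y-axis at y ∈ {-1, 0}.
Finally, these observations pin down the coefficients.

x^2 + 2*x*y - y^2 - 3*x - y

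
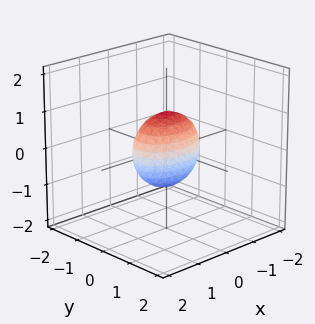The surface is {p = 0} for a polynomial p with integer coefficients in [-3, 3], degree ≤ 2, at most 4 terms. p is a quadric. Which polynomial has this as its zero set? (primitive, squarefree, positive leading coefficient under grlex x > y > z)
x^2 + 2*y^2 + z^2 - 1

1. Degree: bounded and convex; a quadric, so deg p = 2.
2. Symmetries: mirror symmetry z ↦ −z ⇒ only even powers of z; the x ↦ −x reflection is a symmetry, so x appears only in even powers; it's symmetric under y → −y, forcing even powers of y.
3. Observable constraints: among the integer gridlines, it crosses the x-axis at x ∈ {-1, 1}; among the integer gridlines, it crosses the z-axis at z ∈ {-1, 1}.
4. Fitting integer coefficients to these (and the overall shape) gives p.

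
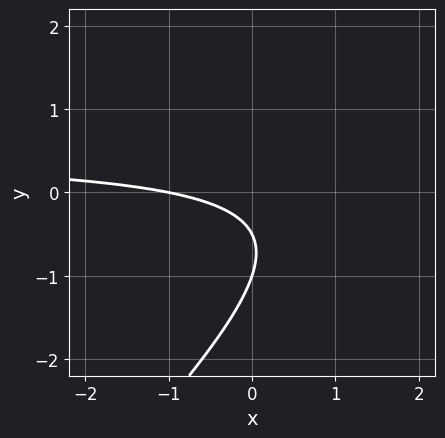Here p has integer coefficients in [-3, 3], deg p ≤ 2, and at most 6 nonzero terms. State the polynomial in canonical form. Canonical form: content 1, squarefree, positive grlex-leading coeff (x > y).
2*x*y - 2*y^2 - x - 3*y - 1

1. deg p = 2. A generic line meets the curve in up to 2 points.
2. Observable constraints: one x-axis crossing is at x = -1; one y-axis crossing is at y = -1.
3. Together with the visible shape, these determine p as stated.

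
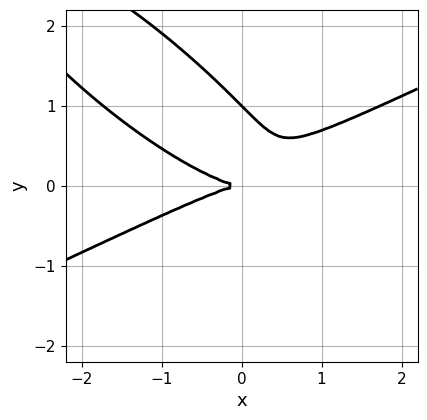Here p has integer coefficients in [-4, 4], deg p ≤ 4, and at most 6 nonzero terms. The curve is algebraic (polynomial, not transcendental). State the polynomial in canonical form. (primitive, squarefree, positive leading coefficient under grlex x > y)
1. The degree is 3 — a generic line meets the curve in up to 3 points.
2. Checking where it meets the axes: it crosses the x-axis at the gridline x = 0; among the integer gridlines, it crosses the y-axis at y ∈ {0, 1}.
3. Assembling these constraints gives the stated polynomial.

x^3 - 3*x*y^2 - 3*y^3 + 3*y^2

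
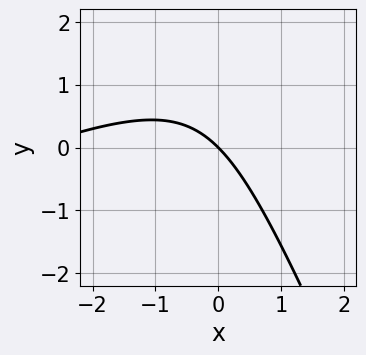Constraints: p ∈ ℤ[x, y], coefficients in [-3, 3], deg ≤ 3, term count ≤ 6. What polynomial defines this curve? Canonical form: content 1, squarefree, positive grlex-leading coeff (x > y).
(a) The degree is 2 — a generic line meets the curve in up to 2 points.
(b) Against the integer gridlines: it crosses the x-axis at the gridline x = 0; it crosses the y-axis at the gridline y = 0.
(c) Solving for integer coefficients yields p as stated.

x^2 - 2*x*y - y^2 + 3*x + 3*y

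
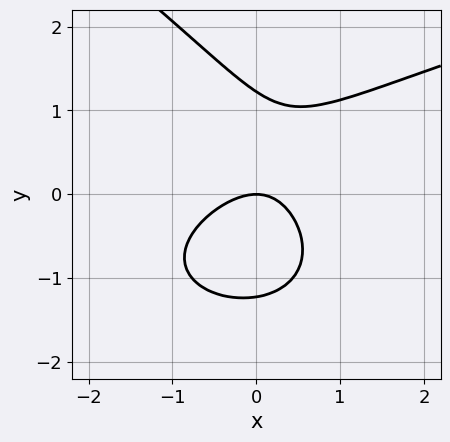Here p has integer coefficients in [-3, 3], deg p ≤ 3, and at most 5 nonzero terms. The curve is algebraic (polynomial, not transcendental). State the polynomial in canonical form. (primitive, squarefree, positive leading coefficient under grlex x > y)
(a) deg p = 3. No degree-2 curve has this shape.
(b) Checking where it meets the axes: it crosses the y-axis at the gridline y = 0; it meets the x-axis at x = 0 (among the integer gridlines).
(c) Fitting integer coefficients to these (and the overall shape) gives p.

x*y^2 + 2*y^3 - 3*x^2 + 2*x*y - 3*y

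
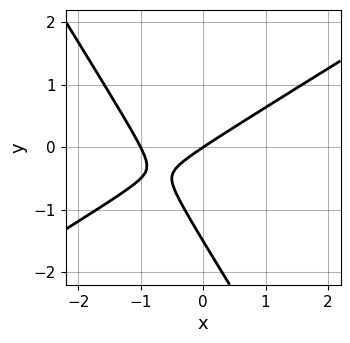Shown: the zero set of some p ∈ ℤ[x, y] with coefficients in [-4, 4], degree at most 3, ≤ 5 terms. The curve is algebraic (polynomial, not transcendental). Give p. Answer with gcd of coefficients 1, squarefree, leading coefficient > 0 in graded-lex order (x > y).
2*x^2 - 2*x*y - 2*y^2 + 2*x - 3*y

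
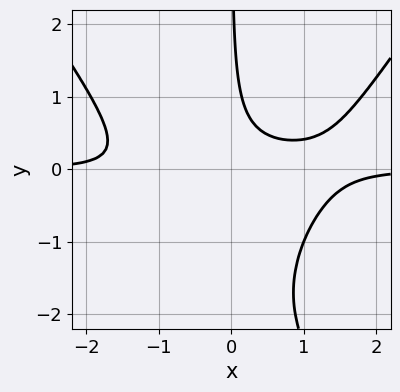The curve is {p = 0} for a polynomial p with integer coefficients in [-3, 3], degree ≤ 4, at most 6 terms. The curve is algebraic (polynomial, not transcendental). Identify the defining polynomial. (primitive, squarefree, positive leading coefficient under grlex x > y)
2*x^3*y - x*y^3 - 3*x*y^2 - 3*x*y + 1

1. The degree is 4 — a generic line meets the curve in up to 4 points.
2. Against the integer gridlines: no y-intercept at any integer in the box; the curve avoids every integer x-axis point in the box.
3. These observations pin down the coefficients.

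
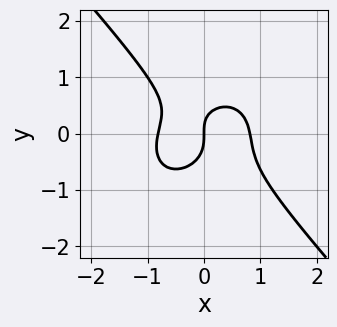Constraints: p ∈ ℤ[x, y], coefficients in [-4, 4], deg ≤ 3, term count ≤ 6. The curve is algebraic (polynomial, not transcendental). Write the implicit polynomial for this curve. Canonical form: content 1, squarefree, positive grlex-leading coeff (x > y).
3*x^3 + x*y^2 + 3*y^3 + x*y - 2*x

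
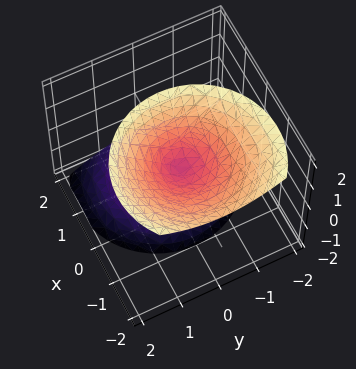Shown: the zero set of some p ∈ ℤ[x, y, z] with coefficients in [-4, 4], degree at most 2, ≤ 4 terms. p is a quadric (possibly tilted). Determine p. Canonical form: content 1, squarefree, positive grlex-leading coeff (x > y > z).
3*x^2 + 3*x*z + 3*y^2 - 2*z^2

1. The picture has 2 separate pieces. They look like related sheets of one shape, so recover p as a whole.
2. deg p = 2. A generic line meets the surface in up to 2 points.
3. Reading off the gridlines: it meets the x-axis at x = 0 (among the integer gridlines); one z-axis crossing is at z = 0; it meets the y-axis at y = 0 (among the integer gridlines).
4. Fitting integer coefficients to these (and the overall shape) gives p.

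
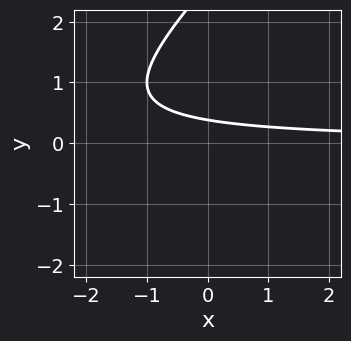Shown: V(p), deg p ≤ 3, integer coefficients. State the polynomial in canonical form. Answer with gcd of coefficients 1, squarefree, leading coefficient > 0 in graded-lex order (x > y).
x*y - y^2 + 3*y - 1

1. The degree is 2 — no degree-1 curve has this shape.
2. Checking where it meets the axes: the curve avoids every integer x-axis point in the box.
3. Together with the visible shape, these determine p as stated.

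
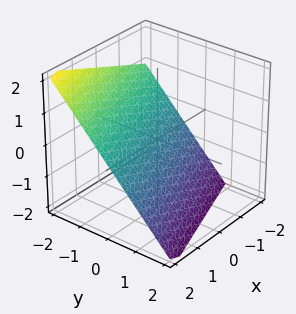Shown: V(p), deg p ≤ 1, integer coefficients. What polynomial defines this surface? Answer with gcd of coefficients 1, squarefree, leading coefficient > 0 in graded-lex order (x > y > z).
x - 3*y - 3*z - 2

Degree: every cross-section is a straight line — this is a plane, so deg p = 1.
Checking where it meets the axes: it crosses the x-axis at the gridline x = 2.
Putting this together gives p.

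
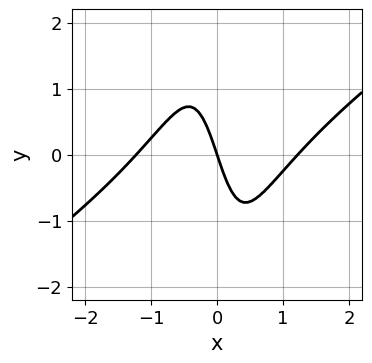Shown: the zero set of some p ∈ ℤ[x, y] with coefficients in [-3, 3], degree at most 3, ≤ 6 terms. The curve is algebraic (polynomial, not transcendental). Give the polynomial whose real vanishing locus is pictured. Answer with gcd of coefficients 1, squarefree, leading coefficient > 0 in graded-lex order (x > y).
Degree: a generic line meets the curve in up to 3 points, so deg p = 3.
Reading off the gridlines: one y-axis crossing is at y = 0; it meets the x-axis at x = 0 (among the integer gridlines).
Fitting integer coefficients to these (and the overall shape) gives p.

2*x^3 - 3*x^2*y - 3*x - y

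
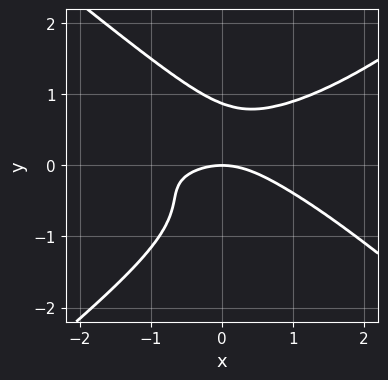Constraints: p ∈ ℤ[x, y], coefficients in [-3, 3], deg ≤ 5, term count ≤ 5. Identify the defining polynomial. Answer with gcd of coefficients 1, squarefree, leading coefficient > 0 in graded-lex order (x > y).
2*x^2*y^2 - 3*y^4 - 3*x*y^2 + x^2 + 2*y

The degree is 4 — a generic line meets the curve in up to 4 points.
From the visible intercepts: it meets the y-axis at y = 0 (among the integer gridlines); one x-axis crossing is at x = 0.
Putting this together gives p.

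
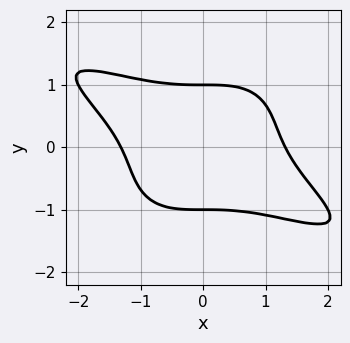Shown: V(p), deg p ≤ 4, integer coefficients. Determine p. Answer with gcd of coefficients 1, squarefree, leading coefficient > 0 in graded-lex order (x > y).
x^4 + 2*x^3*y + 3*y^4 - 3

(a) deg p = 4. A generic line meets the curve in up to 4 points.
(b) Observable constraints: the y-axis gridline crossings are at y ∈ {-1, 1}.
(c) Putting this together gives p.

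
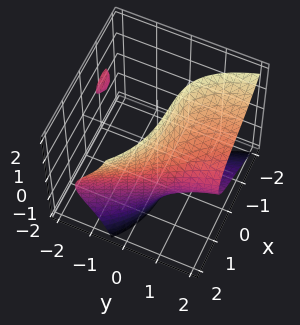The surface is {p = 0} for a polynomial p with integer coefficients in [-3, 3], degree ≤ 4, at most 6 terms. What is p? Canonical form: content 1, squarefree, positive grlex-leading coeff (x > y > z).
x^3 + 2*y*z^2 + 2*x*y - 3

1. The picture has 2 separate pieces. Treating them together as one polynomial.
2. The degree is 3 — the shape is more complex than any degree-2 surface.
3. Checking where it meets the axes: the surface avoids every integer z-axis point in the box; it misses every integer gridline on the y-axis.
4. Putting this together gives p.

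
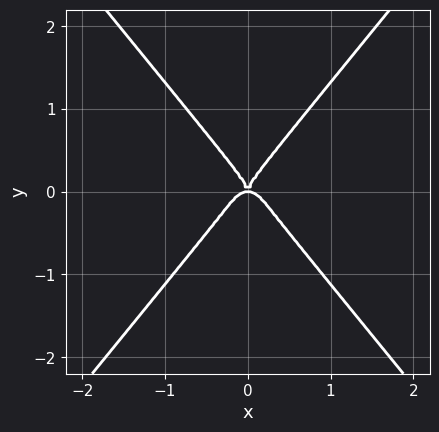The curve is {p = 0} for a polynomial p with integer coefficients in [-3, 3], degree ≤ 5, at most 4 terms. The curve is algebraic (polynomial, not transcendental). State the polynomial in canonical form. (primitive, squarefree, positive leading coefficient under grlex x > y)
(a) The degree is 4 — no degree-3 curve has this shape.
(b) Symmetries: mirror symmetry x ↦ −x ⇒ only even powers of x.
(c) From the visible intercepts: it meets the y-axis at y = 0 (among the integer gridlines); one x-axis crossing is at x = 0.
(d) Solving for integer coefficients yields p as stated.

3*x^4 + x^2*y^2 - 2*y^4 + x^2*y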